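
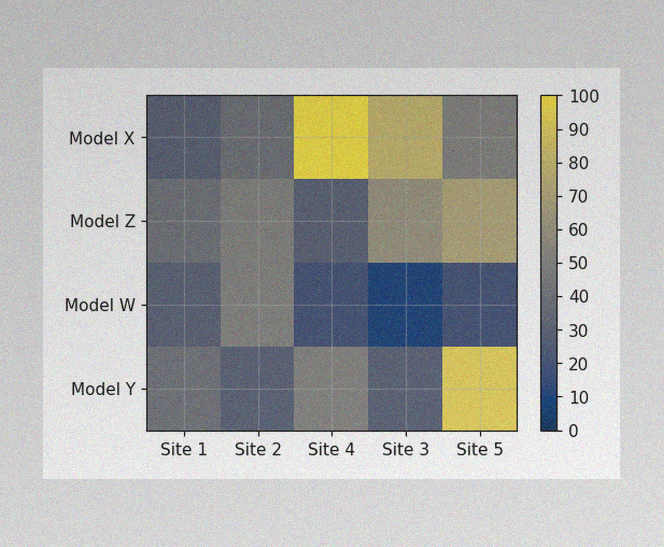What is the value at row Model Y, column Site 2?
30

The image has some photo noise and uneven lighting. Matching cell (Model Y, Site 2) against the colorbar gives 30.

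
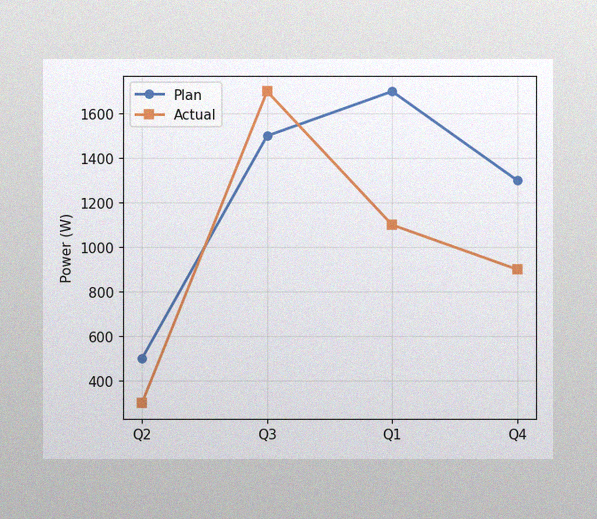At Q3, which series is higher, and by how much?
The image has some photo noise and uneven lighting. At Q3, Actual sits above the other line by 200W.

Actual, by 200W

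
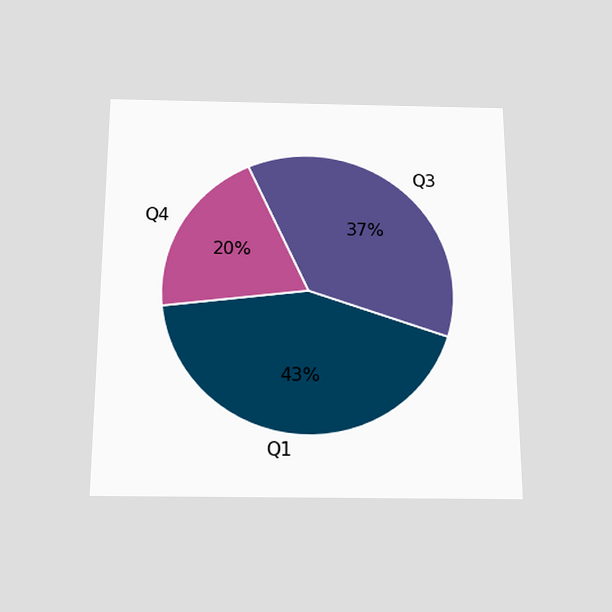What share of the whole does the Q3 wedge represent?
The chart is viewed slightly from below. The Q3 slice takes up 37% of the pie.

37%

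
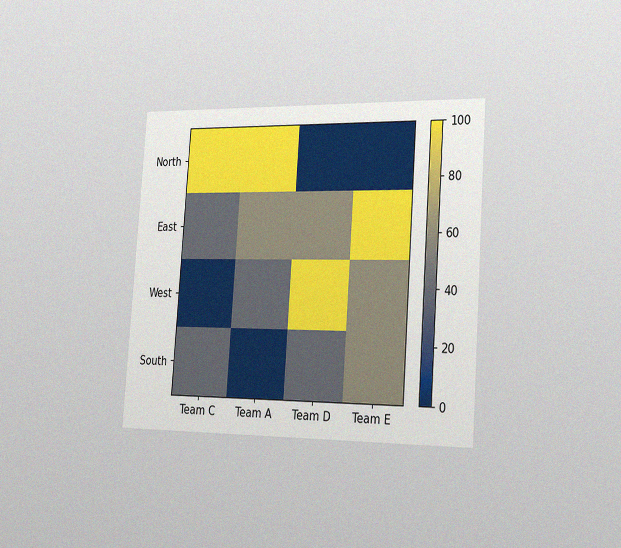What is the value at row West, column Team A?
The chart is tilted about 4° clockwise and viewed slightly from the right, with some photo noise. Matching cell (West, Team A) against the colorbar gives 40.

40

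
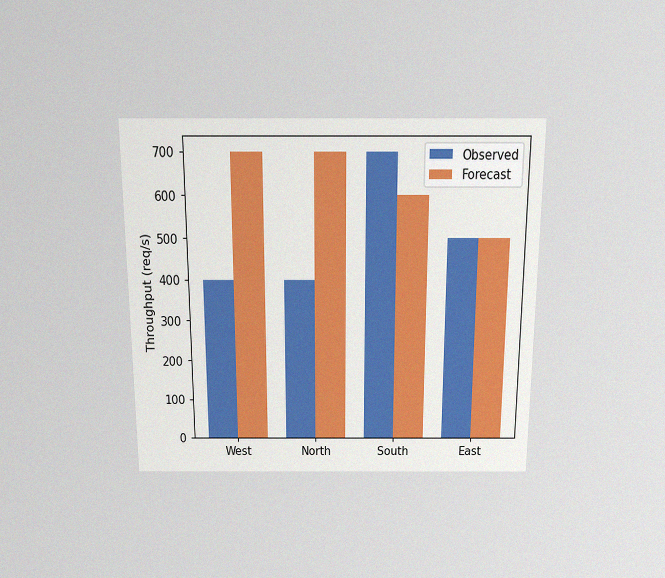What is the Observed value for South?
700req/s

The chart is viewed slightly from above, with some photo noise. The Observed bar at South reaches 700req/s on the y-axis.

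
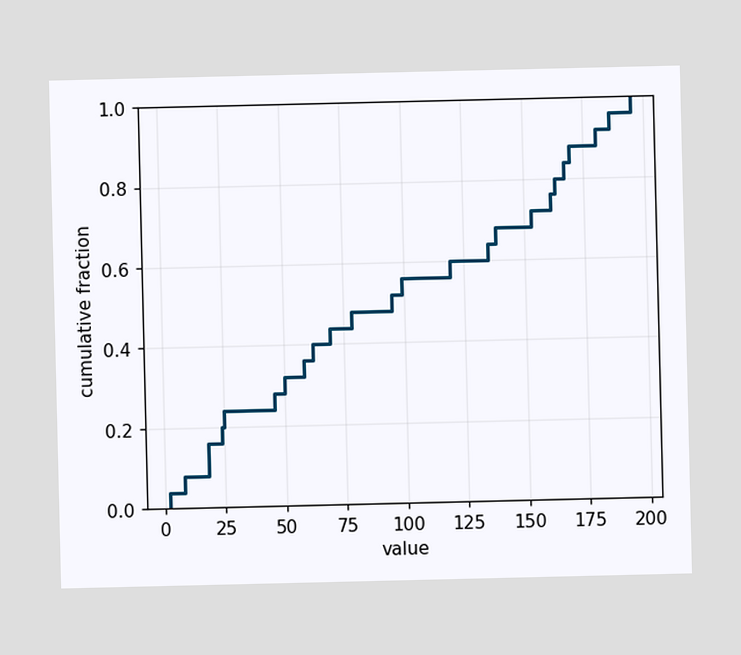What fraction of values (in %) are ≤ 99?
At x=99 the ECDF step is at 56%.

56%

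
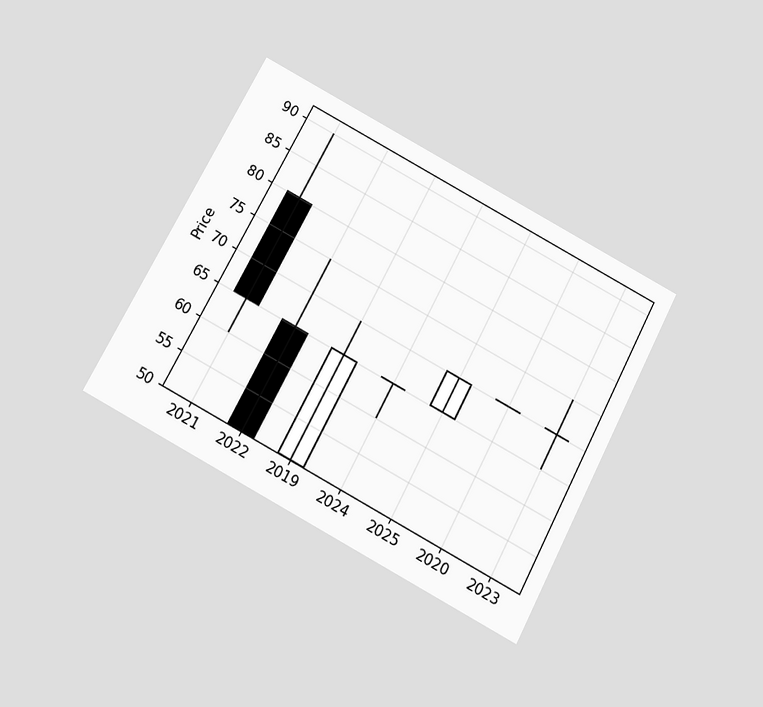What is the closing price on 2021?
65

The chart is tilted about 28° clockwise and viewed slightly from below. The 2021 candle closes at 65.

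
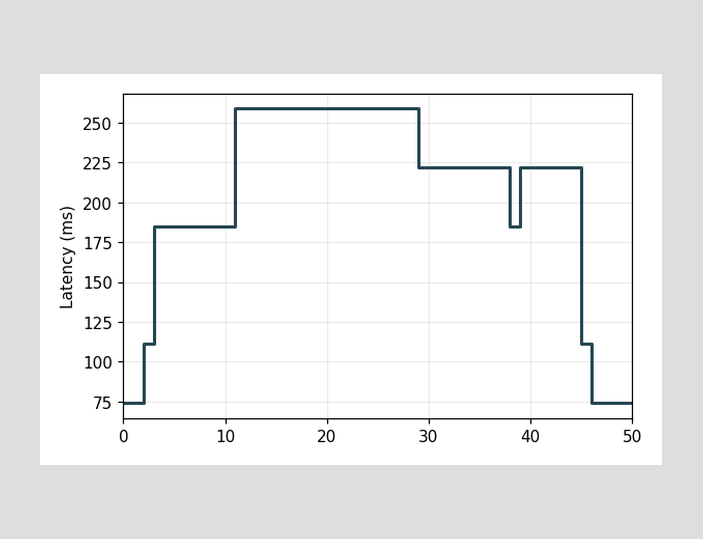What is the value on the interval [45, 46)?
On [45, 46) the step sits at 111ms.

111ms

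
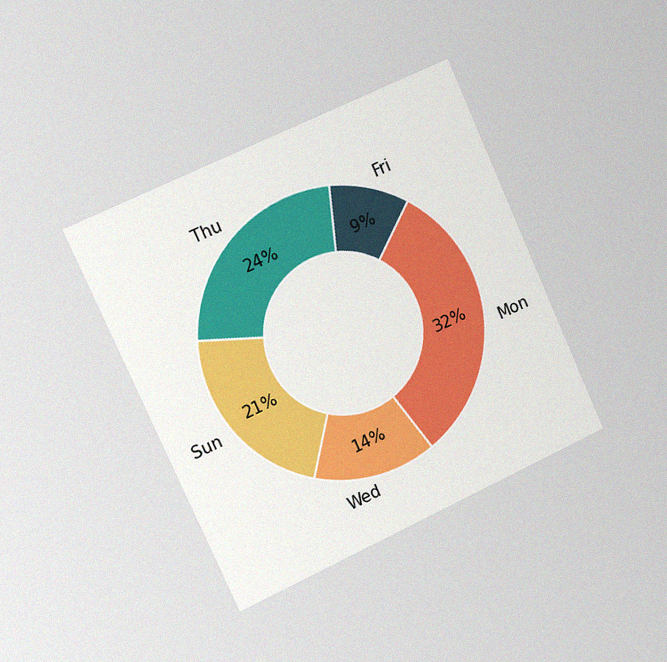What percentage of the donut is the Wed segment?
The chart is tilted about 24° counter-clockwise and viewed slightly from the left, with some photo noise. The Wed segment takes up 14% of the ring.

14%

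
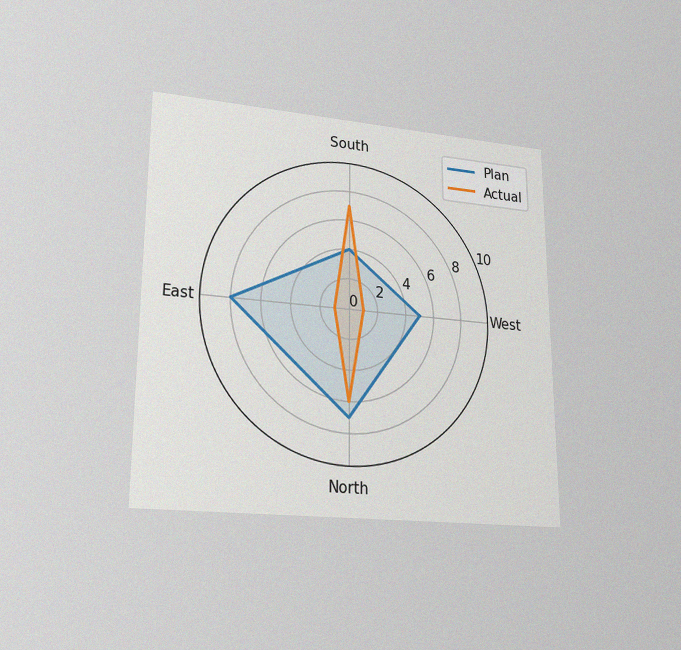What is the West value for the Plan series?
The chart is viewed at a slight angle, with some photo noise. On the West axis, Plan reaches 5.

5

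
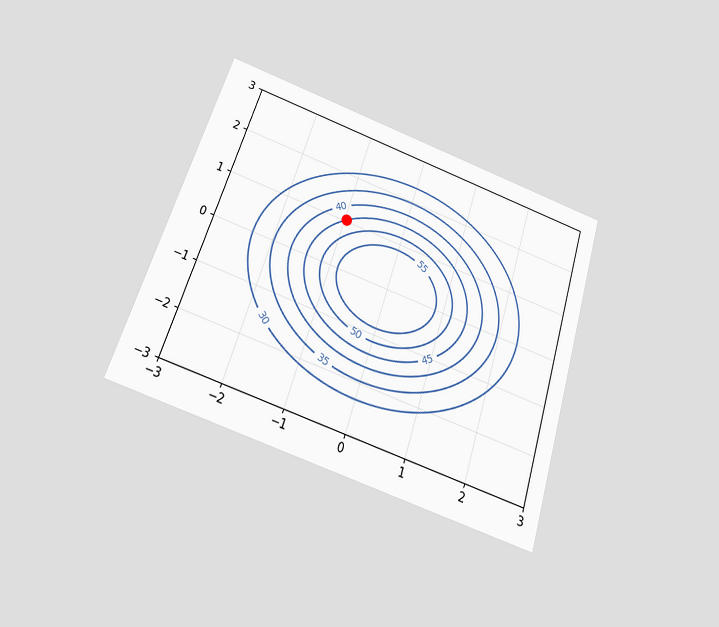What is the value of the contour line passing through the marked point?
The chart is tilted about 18° clockwise and viewed slightly from below. The marked point sits on the contour labelled 45.

45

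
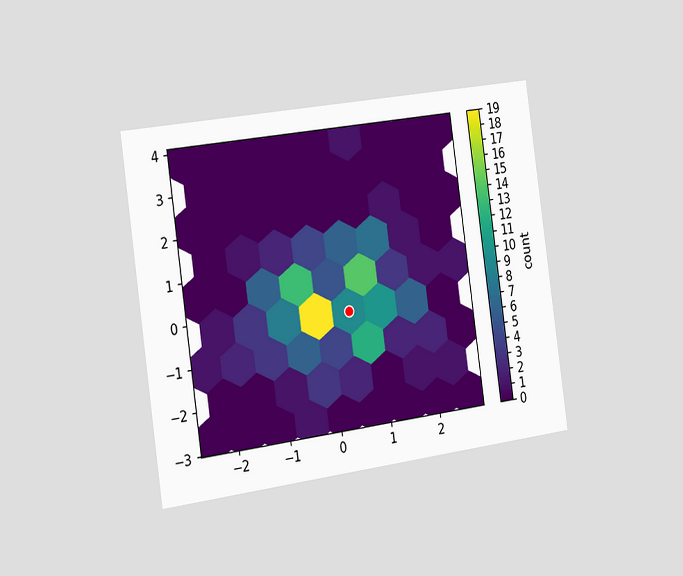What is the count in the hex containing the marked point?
The chart is tilted about 8° counter-clockwise and viewed slightly from the left. The marked hex reads 9 on the colorbar.

9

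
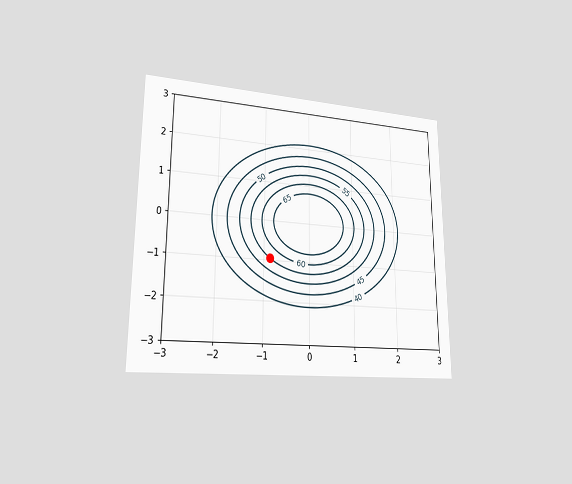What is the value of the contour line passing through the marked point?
The chart is viewed at a slight angle. The marked point sits on the contour labelled 55.

55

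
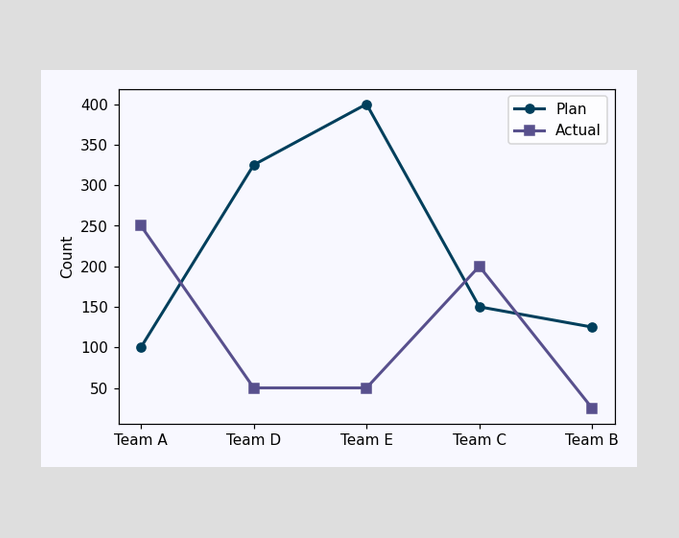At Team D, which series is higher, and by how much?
At Team D, Plan sits above the other line by 275.

Plan, by 275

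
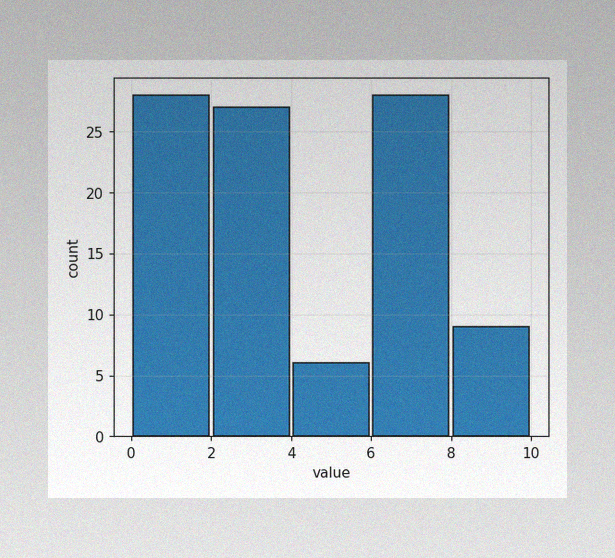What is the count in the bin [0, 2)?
28

The image has some photo noise and uneven lighting. The [0, 2) bin has height 28.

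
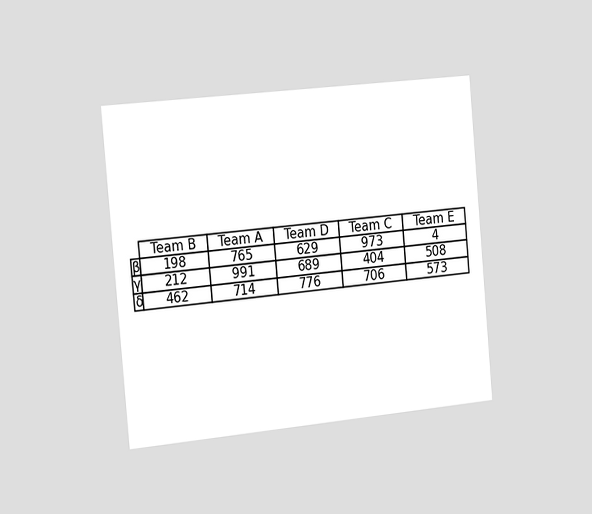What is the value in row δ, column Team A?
The chart is tilted about 5° counter-clockwise and viewed slightly from the left. The (δ, Team A) cell reads 714.

714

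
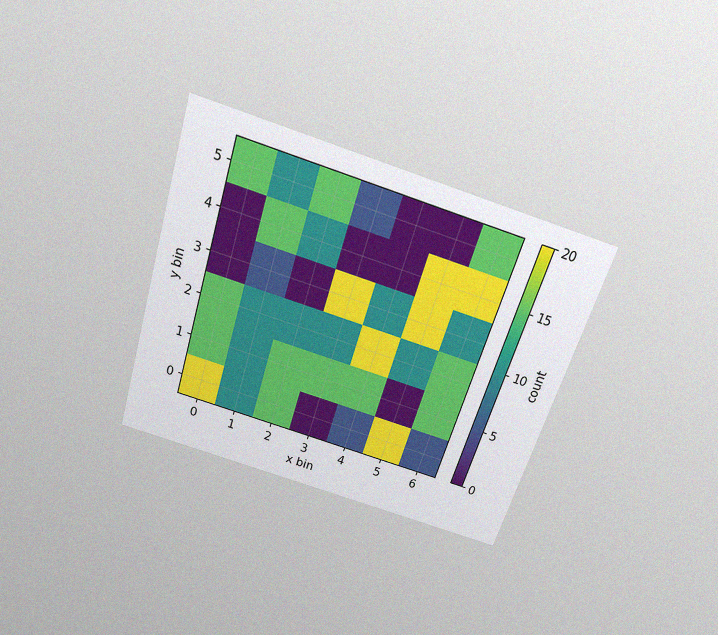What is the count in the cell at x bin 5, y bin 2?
10

The chart is tilted about 17° clockwise and viewed slightly from above, with some photo noise. Matching the cell (5, 2) against the colorbar gives 10.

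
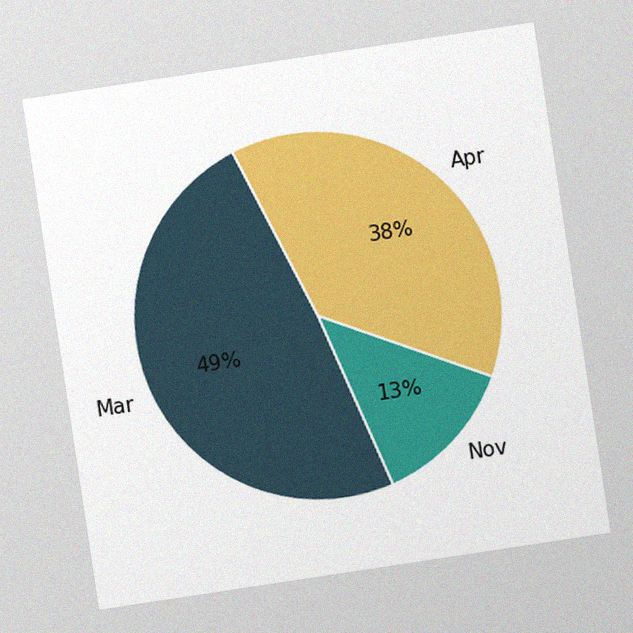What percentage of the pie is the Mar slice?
49%

The chart is tilted about 9° counter-clockwise, with some photo noise. The Mar slice takes up 49% of the pie.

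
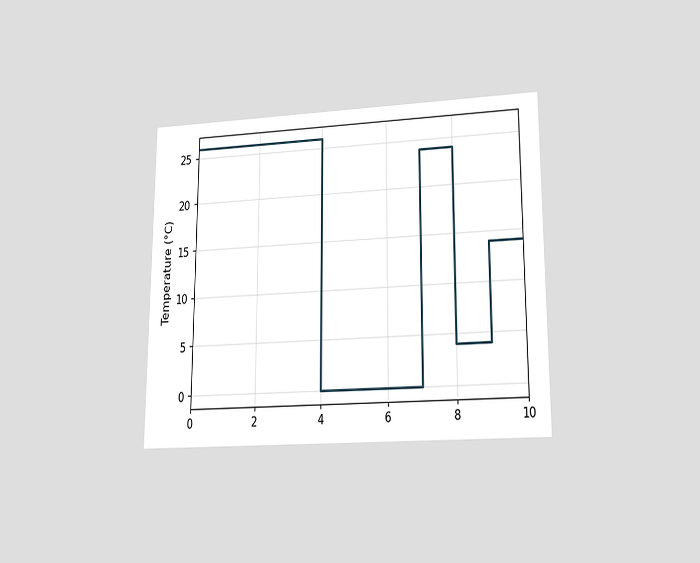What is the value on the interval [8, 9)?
The chart is viewed at a slight angle. On [8, 9) the step sits at 4°C.

4°C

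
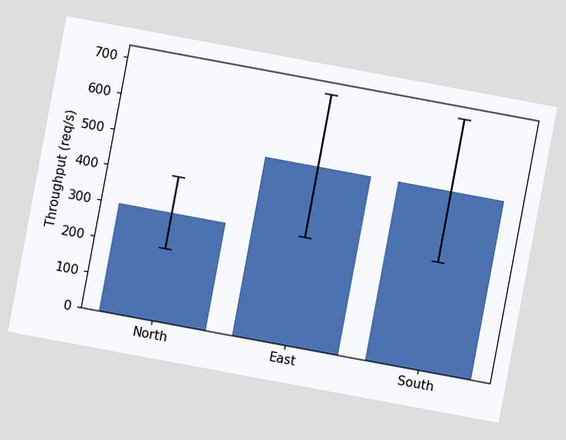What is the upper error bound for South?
The chart is tilted about 11° clockwise. The South bar's upper whisker reaches 700req/s.

700req/s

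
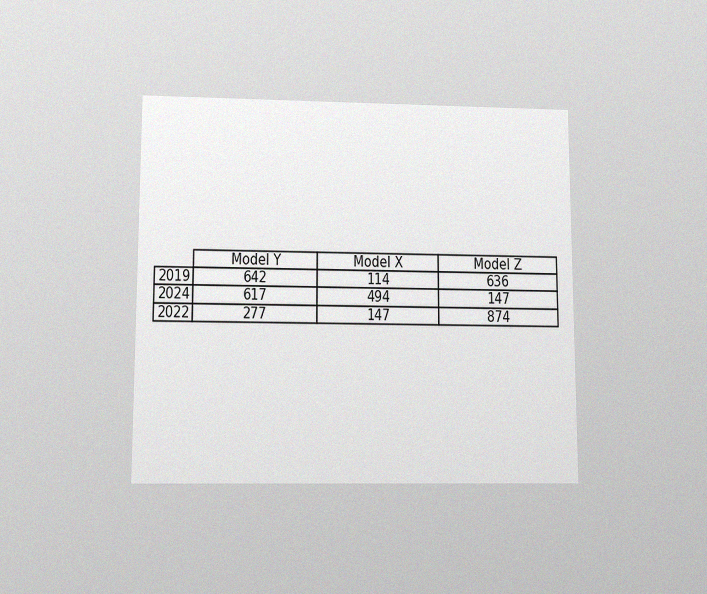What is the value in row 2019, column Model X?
114

The chart is viewed slightly from below, with some photo noise. The (2019, Model X) cell reads 114.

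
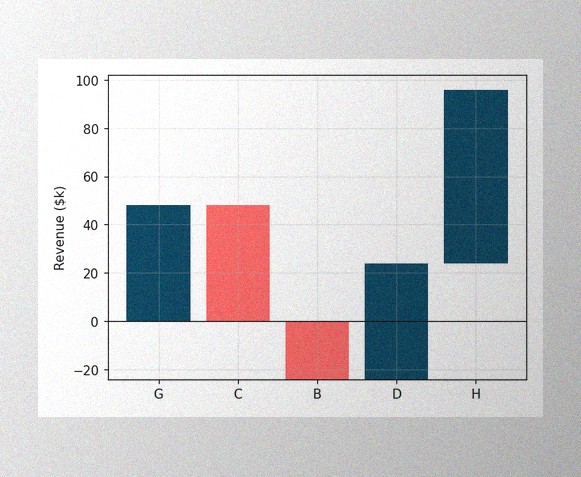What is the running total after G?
The image has some photo noise and uneven lighting. After G the running total reaches $48k.

$48k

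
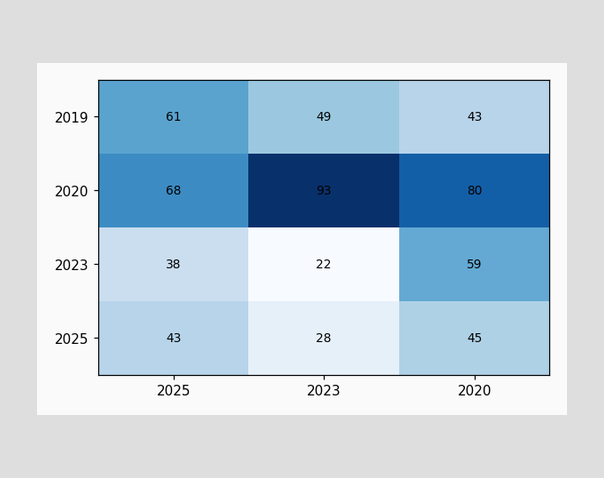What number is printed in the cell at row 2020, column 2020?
80

The (2020, 2020) cell reads 80.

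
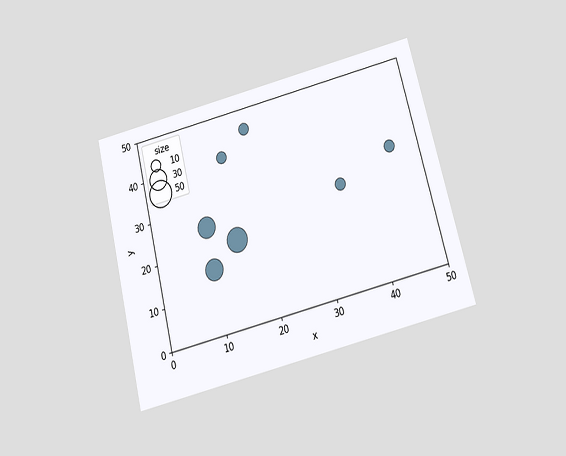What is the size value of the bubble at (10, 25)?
30

The chart is tilted about 14° counter-clockwise and viewed slightly from below. Matching the bubble at (10, 25) against the size legend gives 30.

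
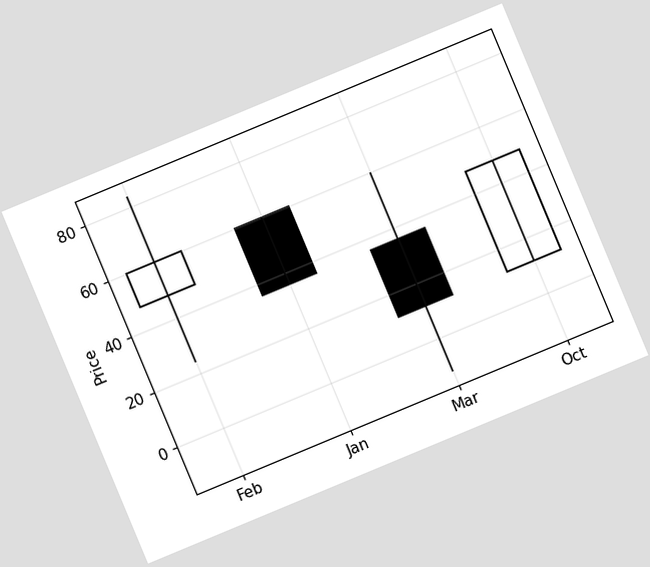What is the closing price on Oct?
The chart is tilted about 23° counter-clockwise. The Oct candle closes at 48.

48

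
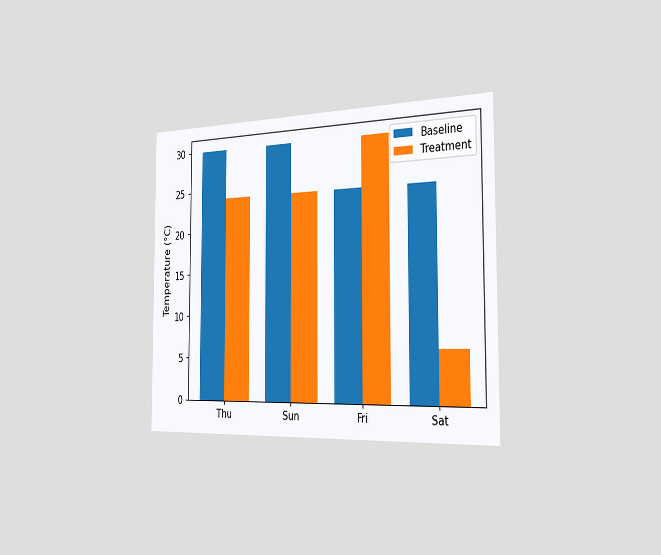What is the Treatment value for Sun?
24°C

The chart is viewed slightly from the right. The Treatment bar at Sun reaches 24°C on the y-axis.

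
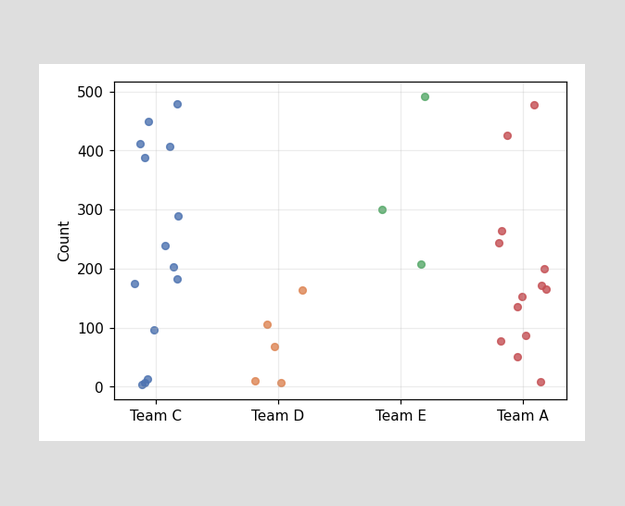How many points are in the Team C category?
14

Counting the markers in the Team C column gives 14.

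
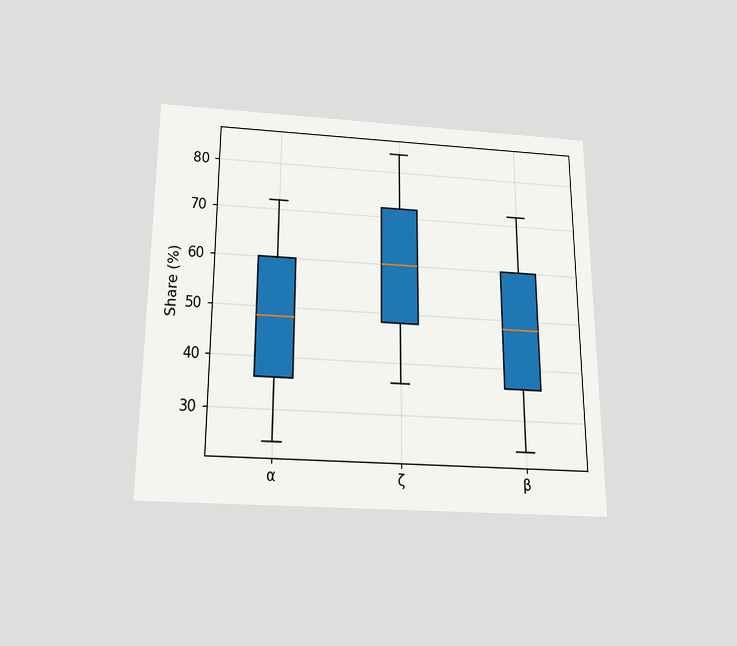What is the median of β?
48%

The chart is viewed slightly from below. The median line in the β box sits at 48%.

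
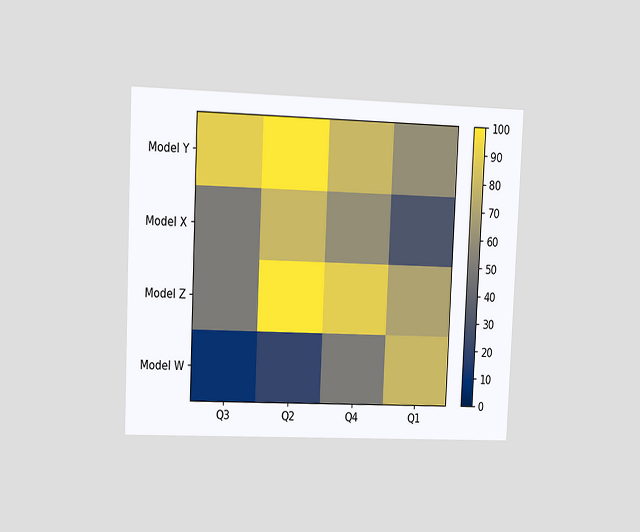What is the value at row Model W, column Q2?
20

The chart is tilted about 2° clockwise and viewed at a slight angle. Matching cell (Model W, Q2) against the colorbar gives 20.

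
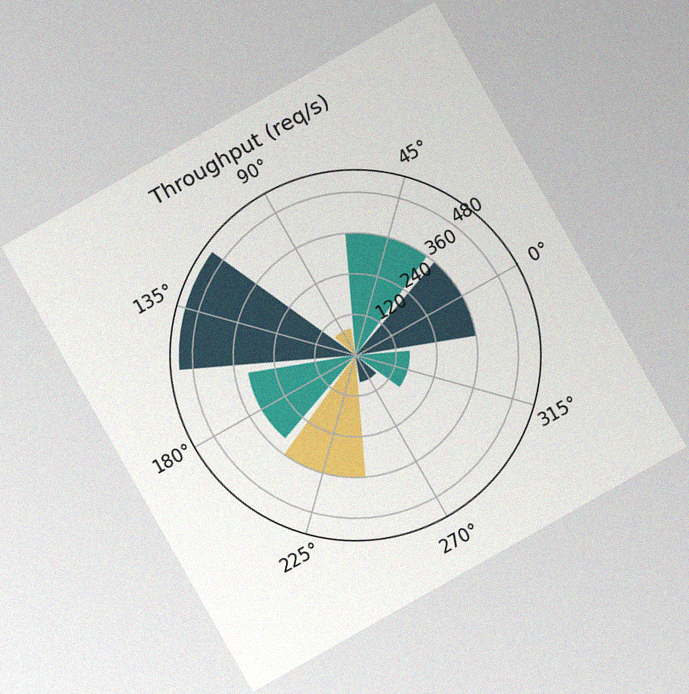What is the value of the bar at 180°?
The chart is tilted about 29° counter-clockwise, with some photo noise. The bar at 180° reaches 320req/s on the radial axis.

320req/s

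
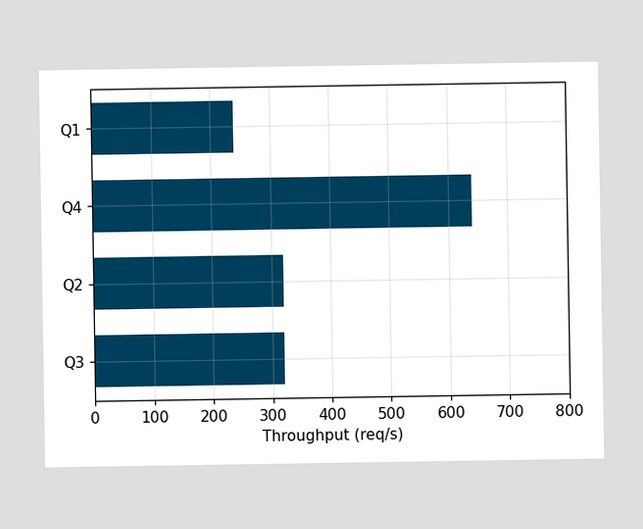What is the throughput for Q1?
Reading along the chart's x-axis, the Q1 bar reaches 240req/s.

240req/s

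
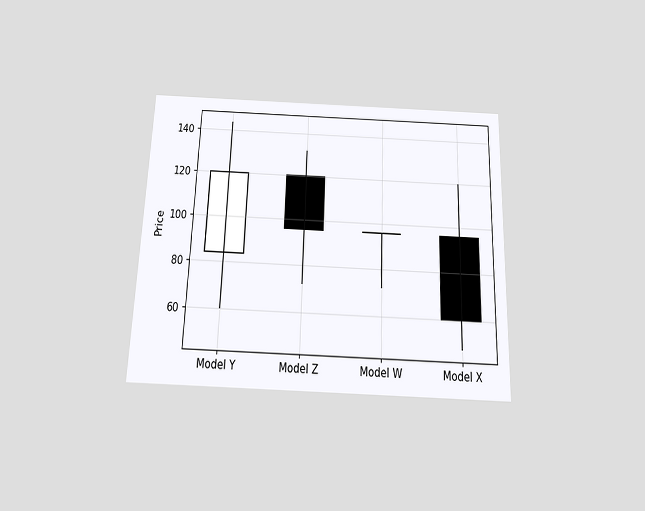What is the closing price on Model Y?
120

The chart is tilted about 2° clockwise and viewed slightly from below. The Model Y candle closes at 120.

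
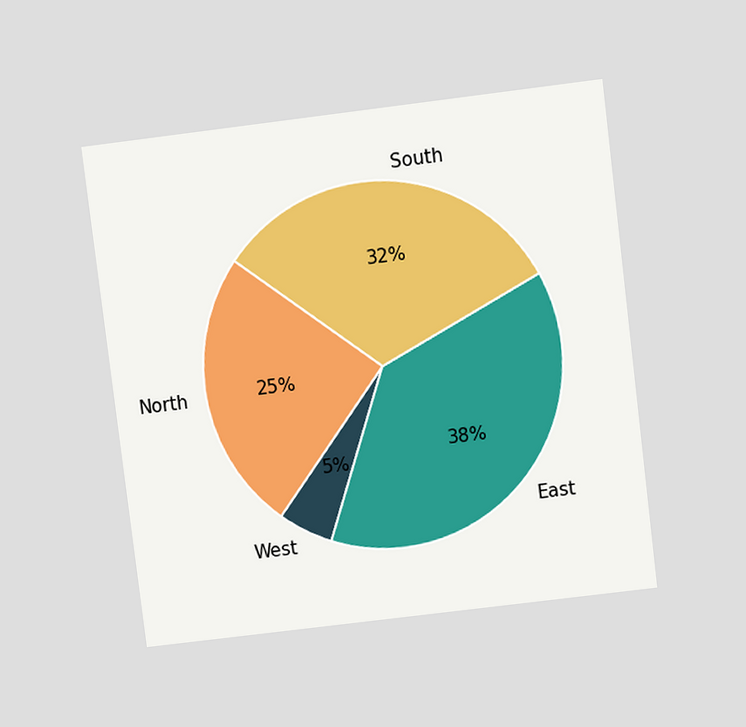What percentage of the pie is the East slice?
38%

The chart is tilted about 7° counter-clockwise and viewed at a slight angle. The East slice takes up 38% of the pie.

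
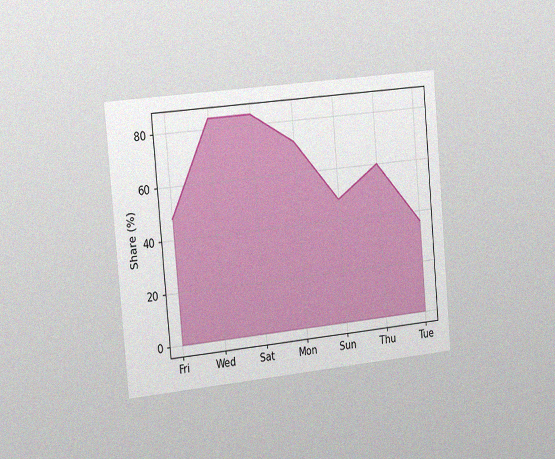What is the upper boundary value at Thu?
60%

The chart is tilted about 5° counter-clockwise and viewed slightly from the left, with some photo noise. At Thu the upper boundary is at 60%.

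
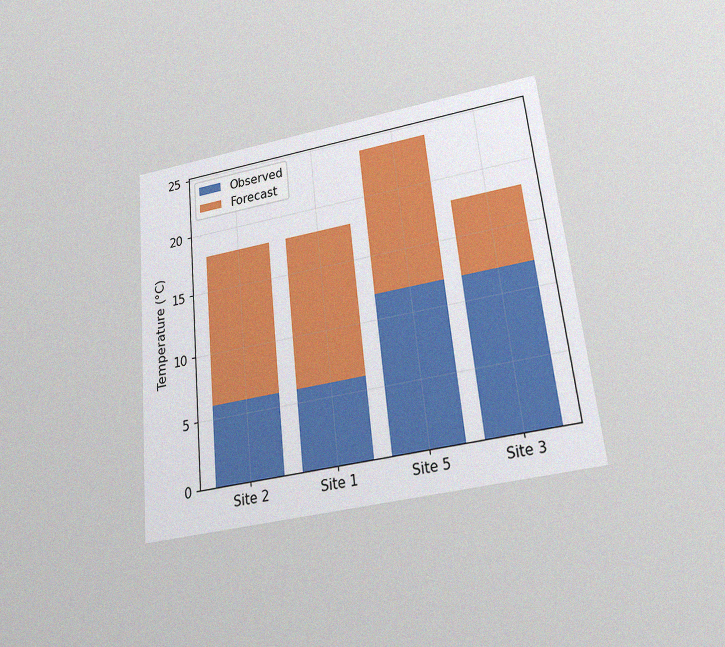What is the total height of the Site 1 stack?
The chart is tilted about 6° counter-clockwise and viewed slightly from below, with some photo noise. The Site 1 stack's top reaches 18°C on the y-axis.

18°C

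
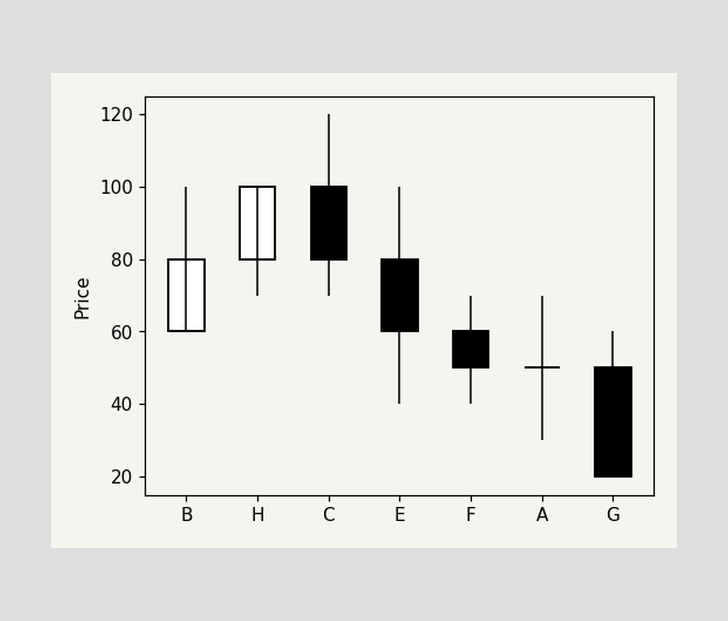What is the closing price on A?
The A candle closes at 50.

50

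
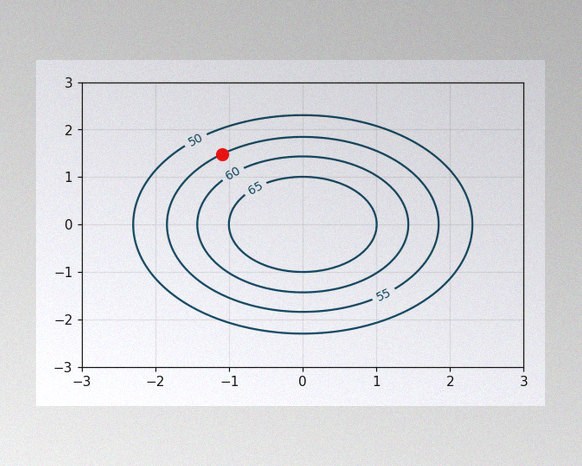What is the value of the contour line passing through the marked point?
The image has some photo noise and uneven lighting. The marked point sits on the contour labelled 55.

55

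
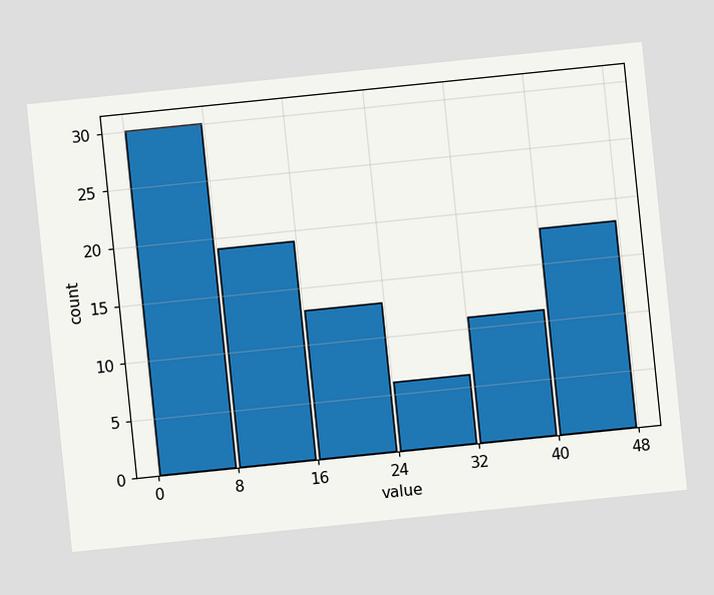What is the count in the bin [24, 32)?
6

The chart is tilted about 6° counter-clockwise. The [24, 32) bin has height 6.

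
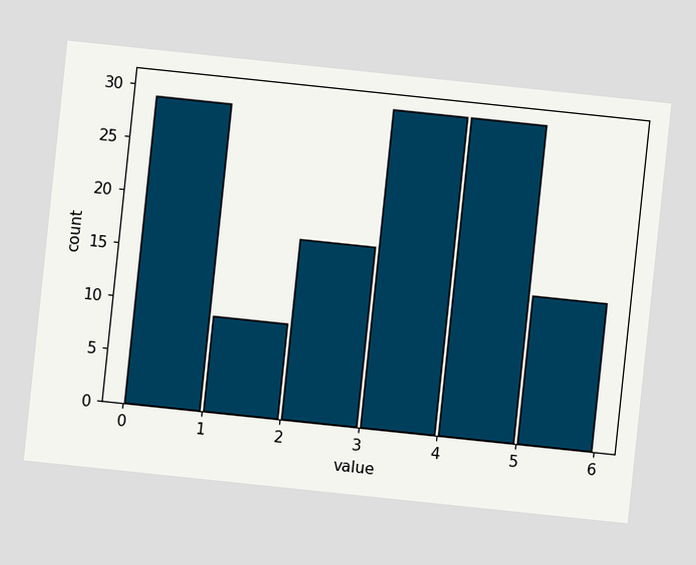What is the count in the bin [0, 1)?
29

The chart is tilted about 6° clockwise. The [0, 1) bin has height 29.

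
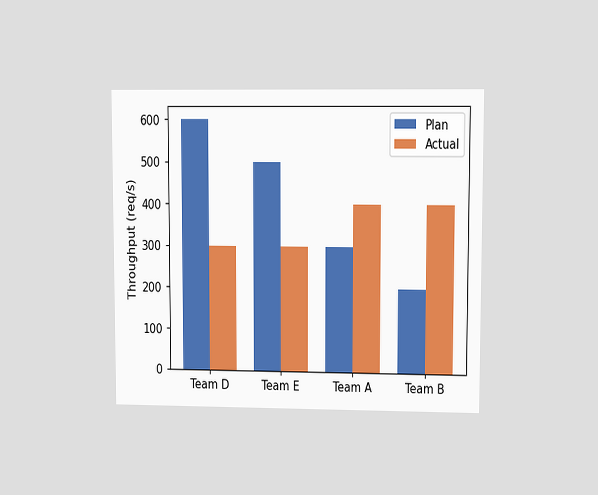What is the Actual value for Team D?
The chart is viewed at a slight angle. The Actual bar at Team D reaches 300req/s on the y-axis.

300req/s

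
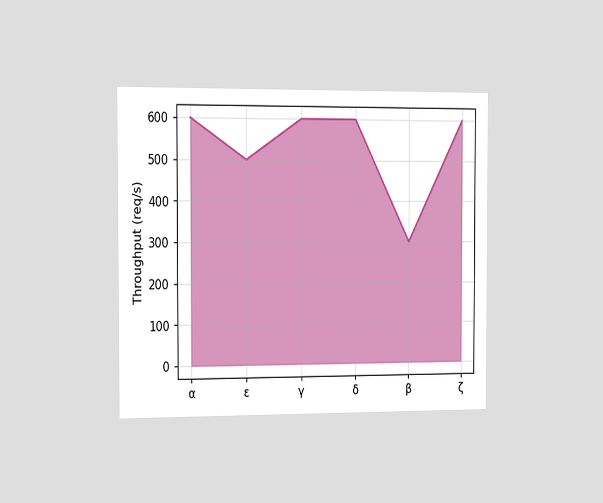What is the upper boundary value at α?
600req/s

The chart is viewed slightly from the left. At α the upper boundary is at 600req/s.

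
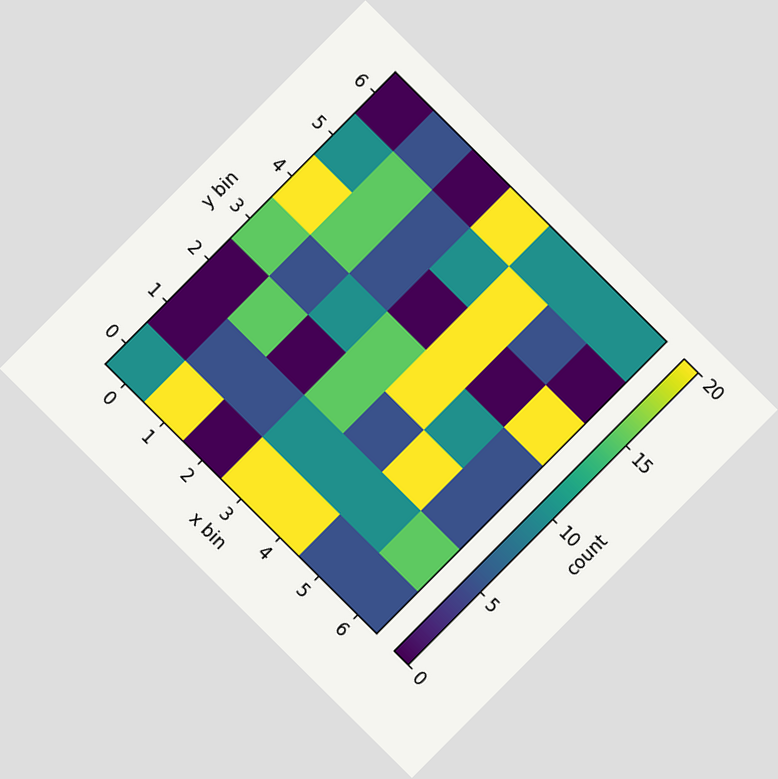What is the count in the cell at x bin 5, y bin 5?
5

The chart is tilted about 45° clockwise. Matching the cell (5, 5) against the colorbar gives 5.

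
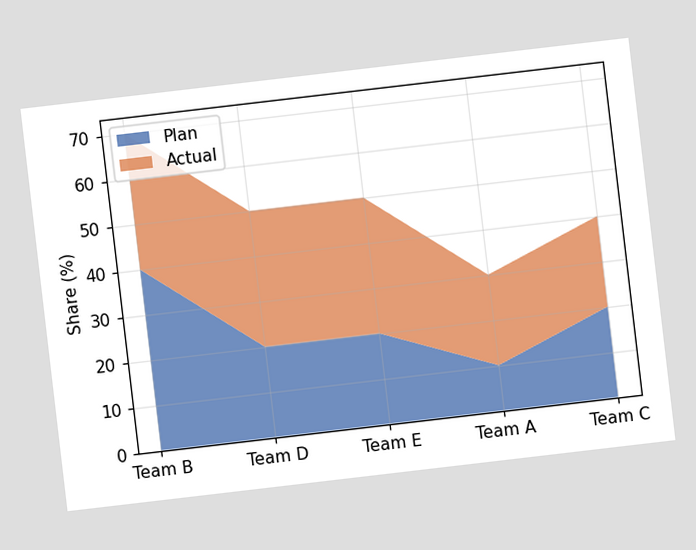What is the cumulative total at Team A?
The chart is tilted about 7° counter-clockwise. The stacked total at Team A reaches 30%.

30%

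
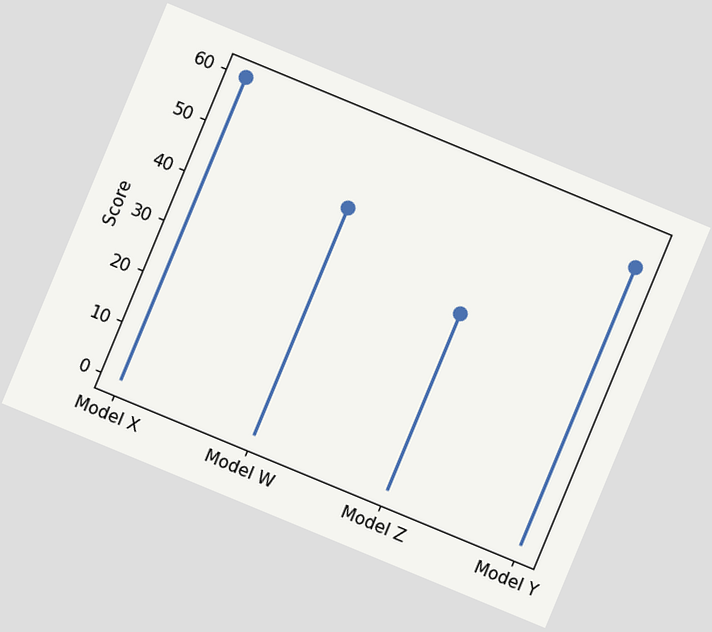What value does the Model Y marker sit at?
55

The chart is tilted about 22° clockwise. The Model Y marker sits at 55.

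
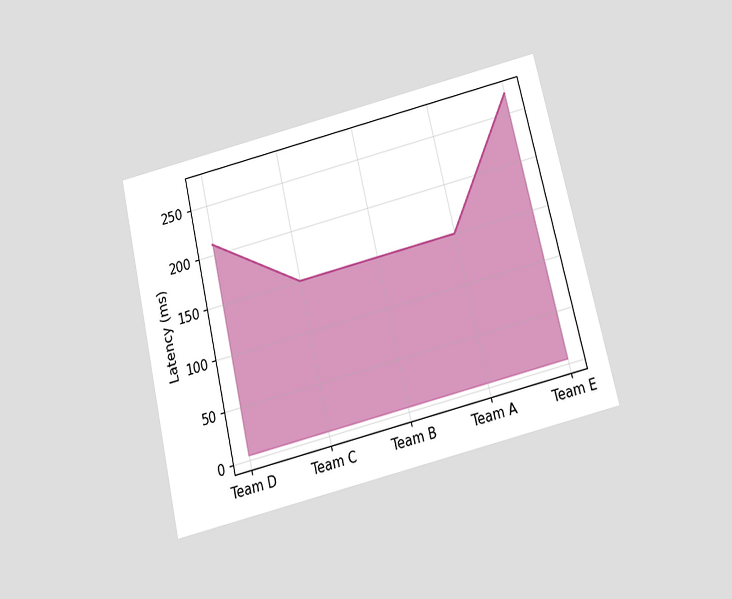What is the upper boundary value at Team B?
The chart is tilted about 13° counter-clockwise and viewed slightly from below. At Team B the upper boundary is at 150ms.

150ms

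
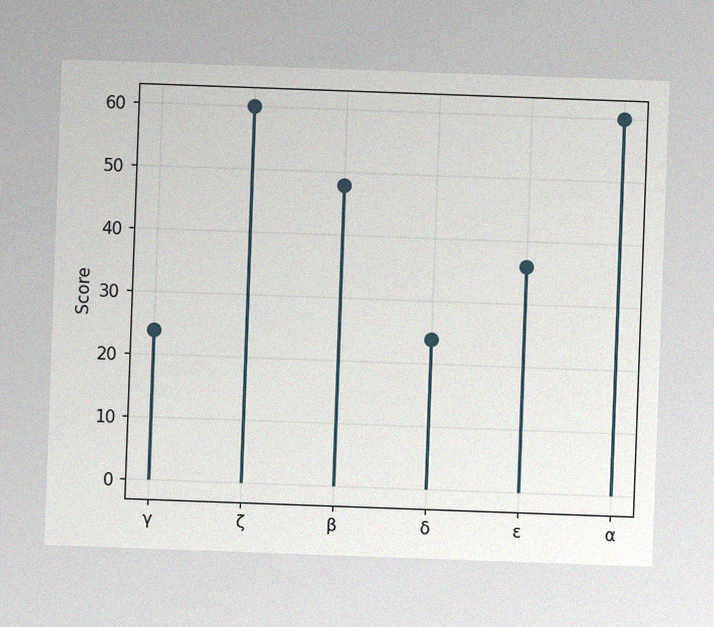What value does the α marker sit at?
The chart is tilted about 2° clockwise, with some photo noise. The α marker sits at 60.

60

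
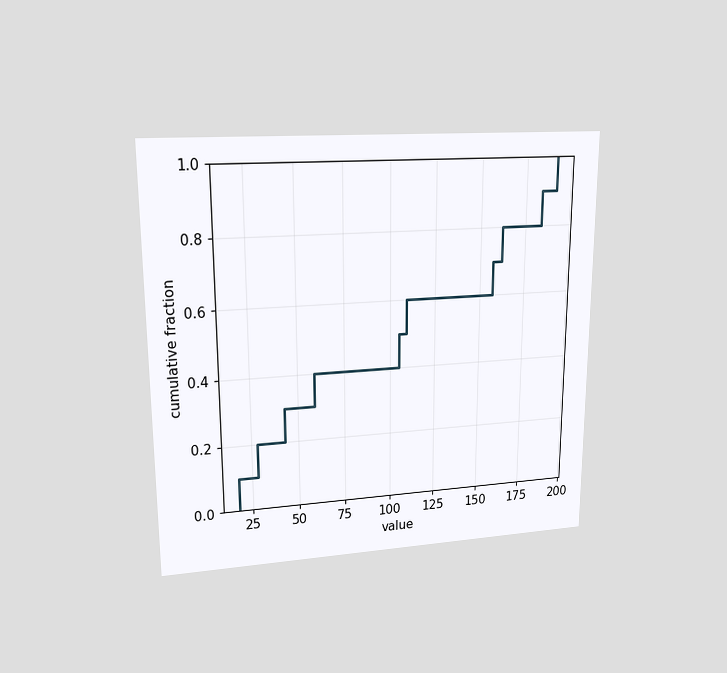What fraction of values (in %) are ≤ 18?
The chart is viewed at a slight angle. At x=18 the ECDF step is at 10%.

10%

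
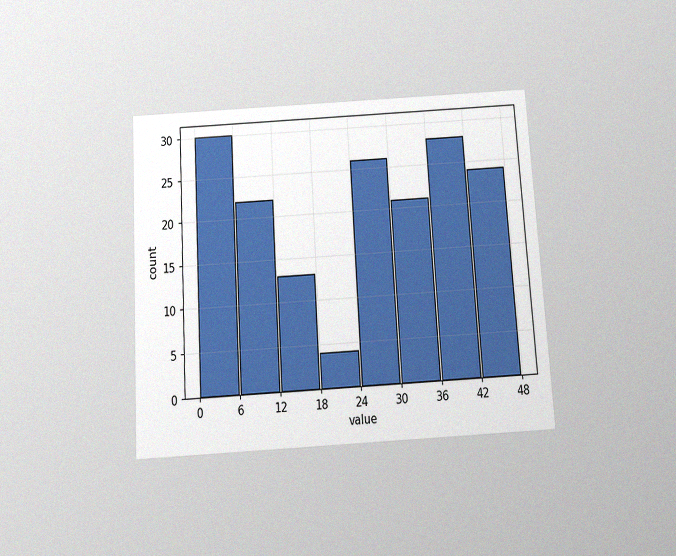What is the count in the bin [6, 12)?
The chart is tilted about 3° counter-clockwise and viewed slightly from below, with some photo noise. The [6, 12) bin has height 22.

22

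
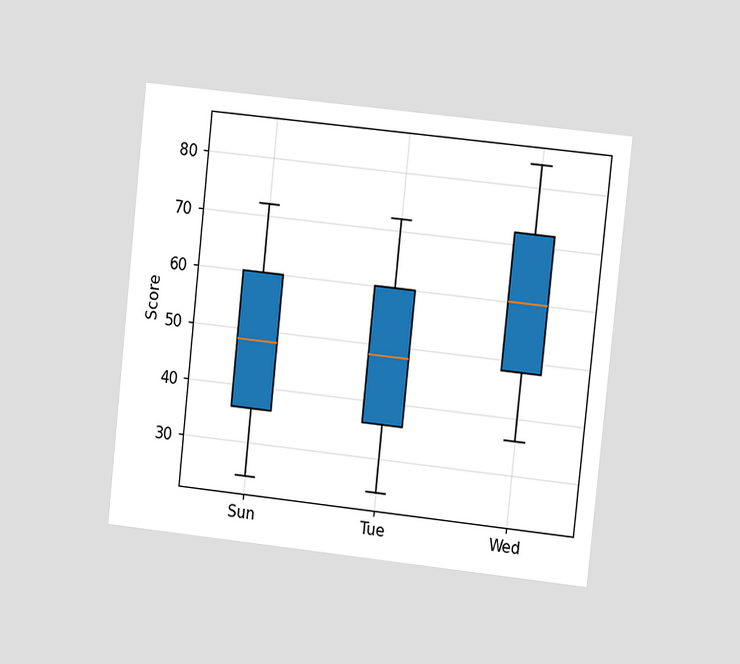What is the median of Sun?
48

The chart is tilted about 6° clockwise and viewed slightly from the right. The median line in the Sun box sits at 48.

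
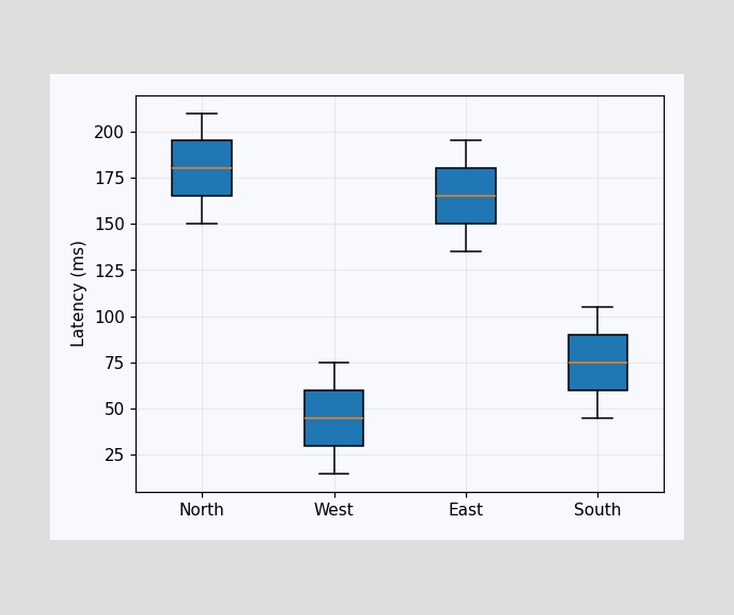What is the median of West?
45ms

The median line in the West box sits at 45ms.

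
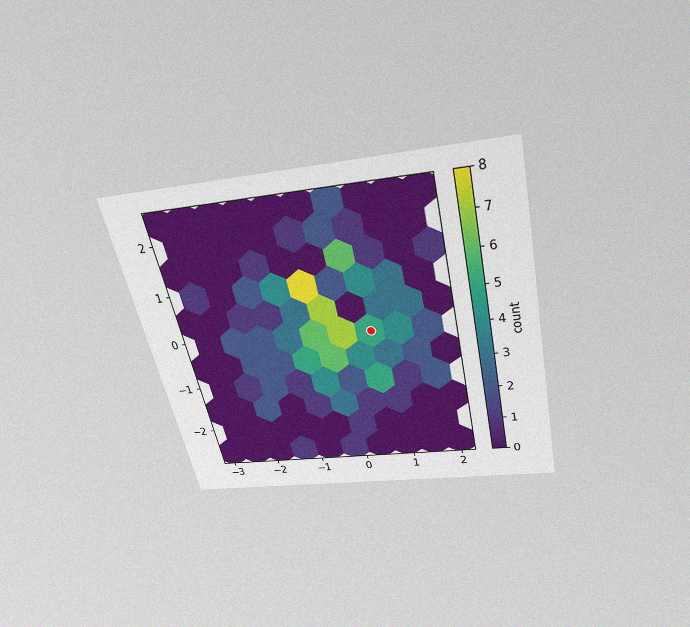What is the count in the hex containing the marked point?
5

The chart is tilted about 13° counter-clockwise and viewed slightly from above, with some photo noise. The marked hex reads 5 on the colorbar.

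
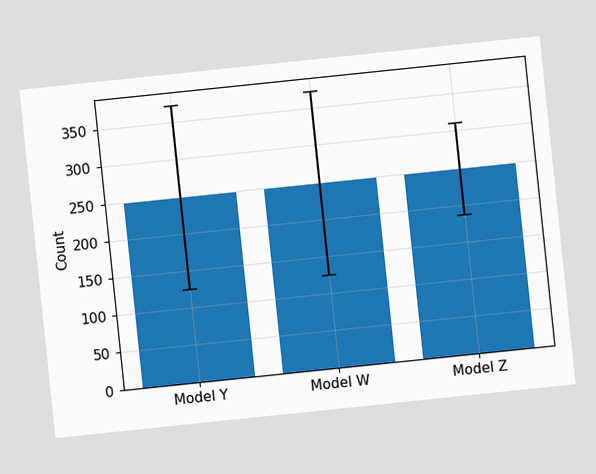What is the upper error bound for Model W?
372

The chart is tilted about 6° counter-clockwise. The Model W bar's upper whisker reaches 372.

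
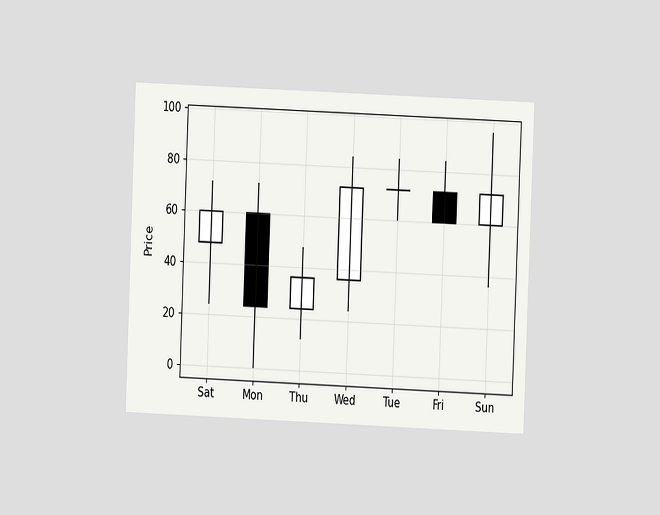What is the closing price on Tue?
The chart is tilted about 2° clockwise and viewed at a slight angle. The Tue candle closes at 72.

72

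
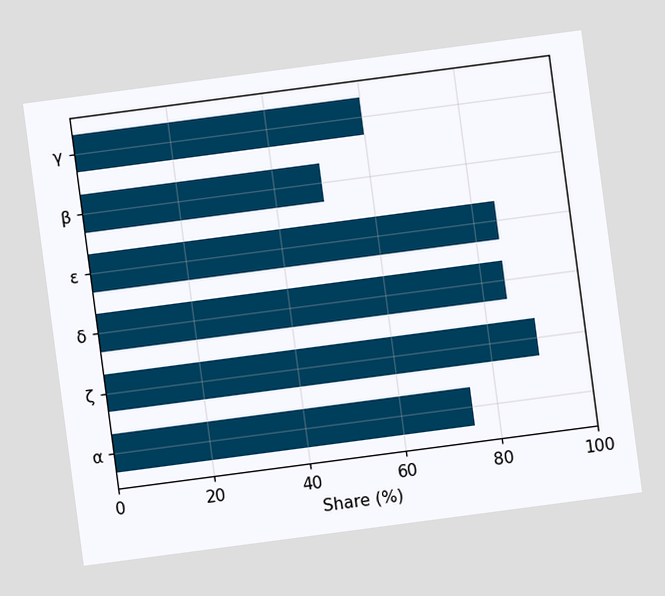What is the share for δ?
The chart is tilted about 8° counter-clockwise. Reading along the chart's x-axis, the δ bar reaches 85%.

85%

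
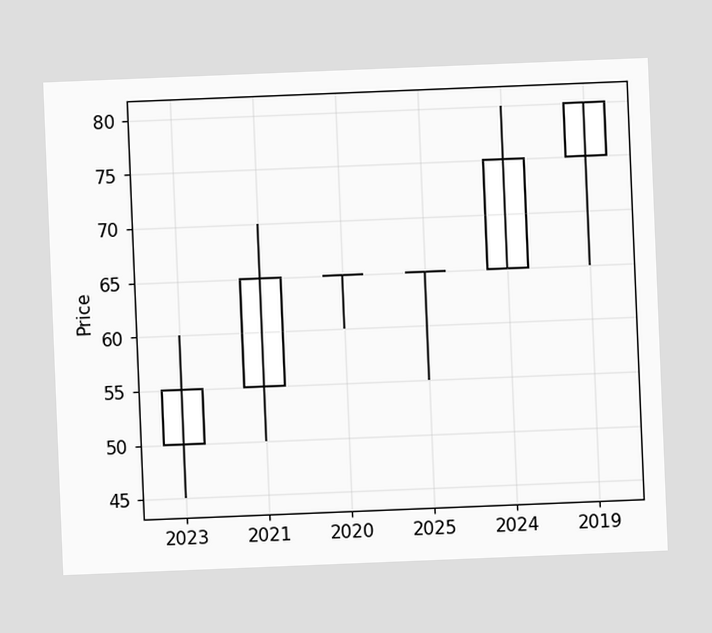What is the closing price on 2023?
The chart is tilted about 2° counter-clockwise. The 2023 candle closes at 55.

55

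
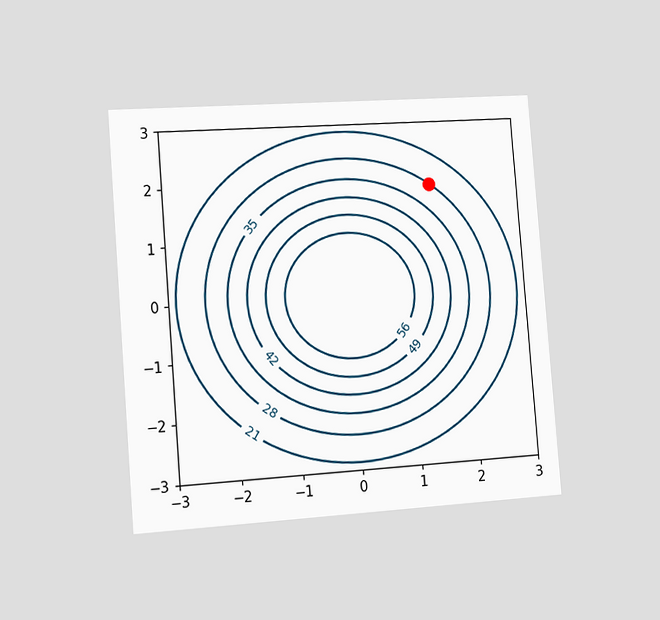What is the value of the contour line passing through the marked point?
The chart is tilted about 5° counter-clockwise and viewed slightly from the left. The marked point sits on the contour labelled 28.

28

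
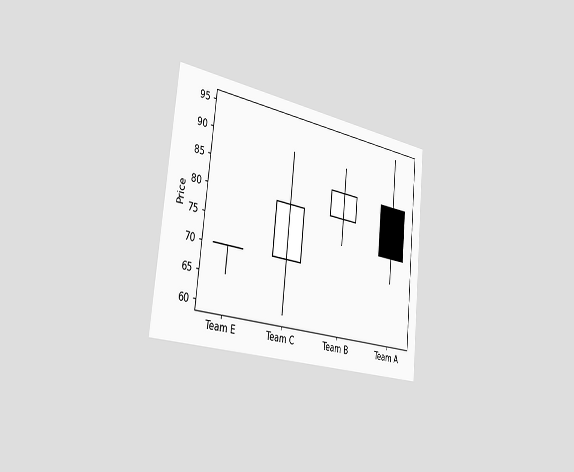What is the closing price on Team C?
The chart is tilted about 6° clockwise and viewed slightly from the left. The Team C candle closes at 80.

80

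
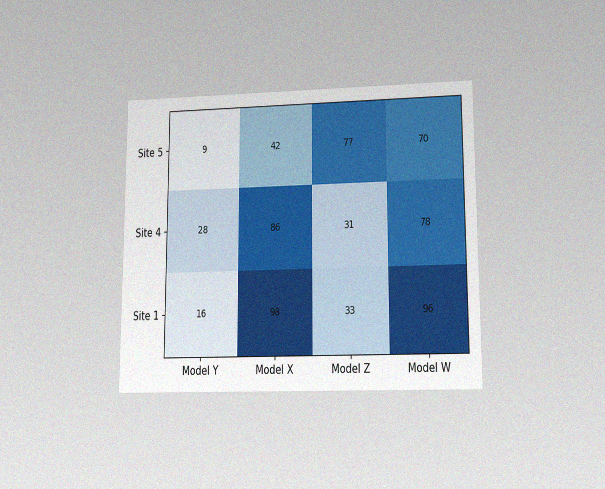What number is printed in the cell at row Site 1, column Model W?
96

The chart is viewed at a slight angle, with some photo noise. The (Site 1, Model W) cell reads 96.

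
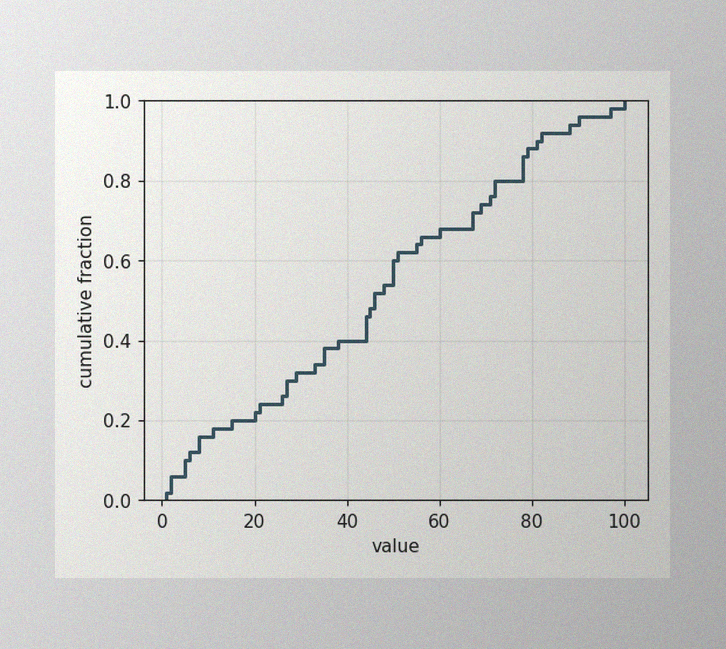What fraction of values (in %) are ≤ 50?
The image has some photo noise and uneven lighting. At x=50 the ECDF step is at 60%.

60%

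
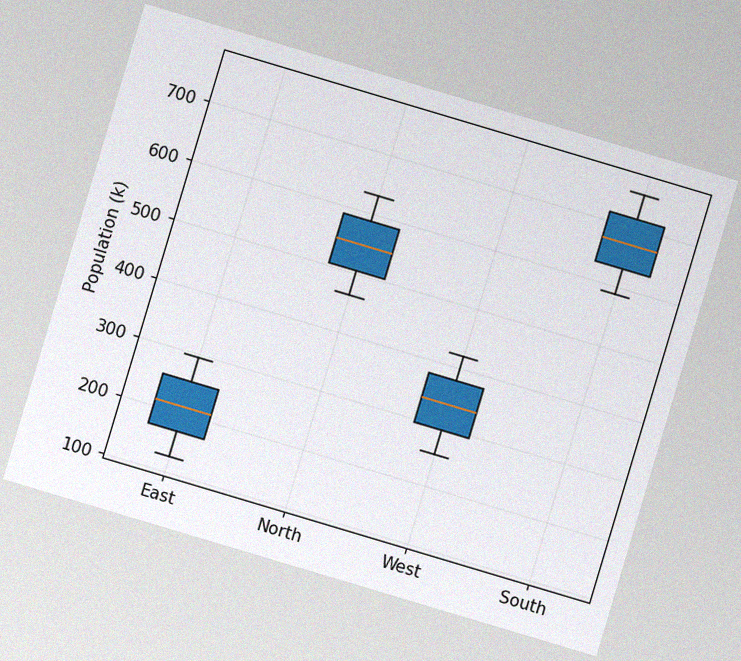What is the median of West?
The chart is tilted about 17° clockwise, with some photo noise. The median line in the West box sits at 336k.

336k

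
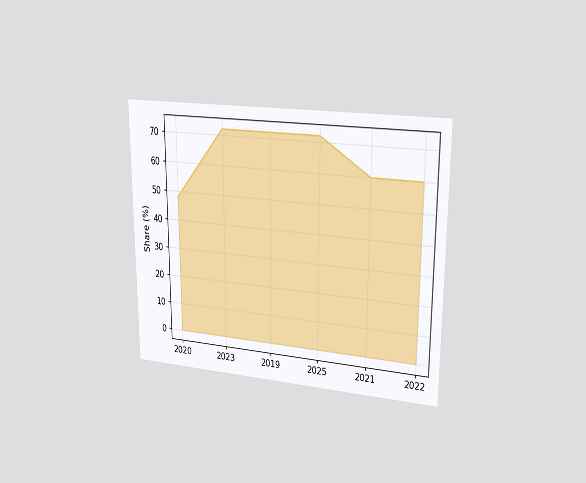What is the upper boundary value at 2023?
The chart is viewed at a slight angle. At 2023 the upper boundary is at 72%.

72%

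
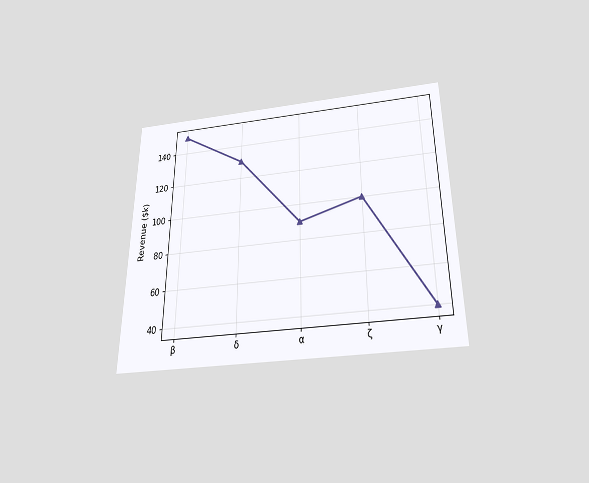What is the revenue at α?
The chart is viewed slightly from below. At α, the line is at $90k.

$90k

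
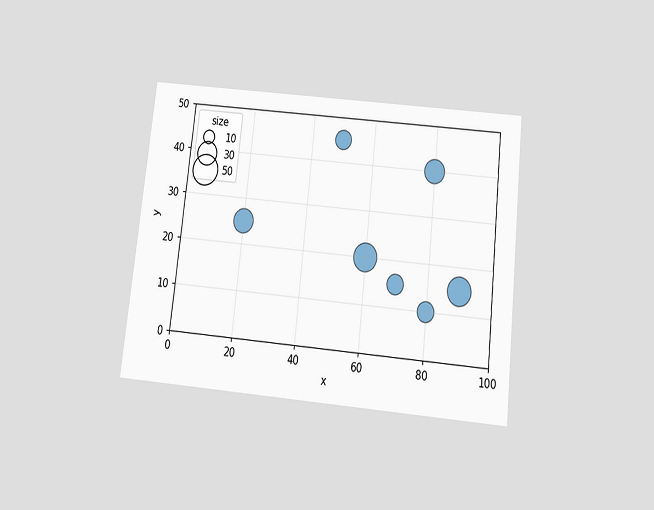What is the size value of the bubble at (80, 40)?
30

The chart is tilted about 6° clockwise and viewed slightly from below. Matching the bubble at (80, 40) against the size legend gives 30.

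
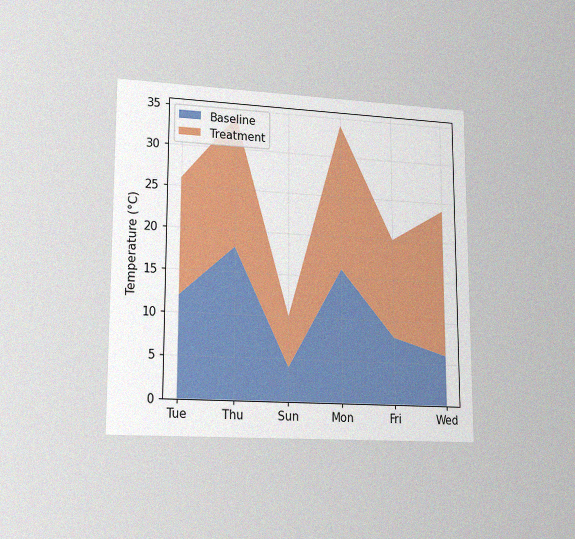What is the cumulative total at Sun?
The chart is viewed slightly from the left, with some photo noise. The stacked total at Sun reaches 10°C.

10°C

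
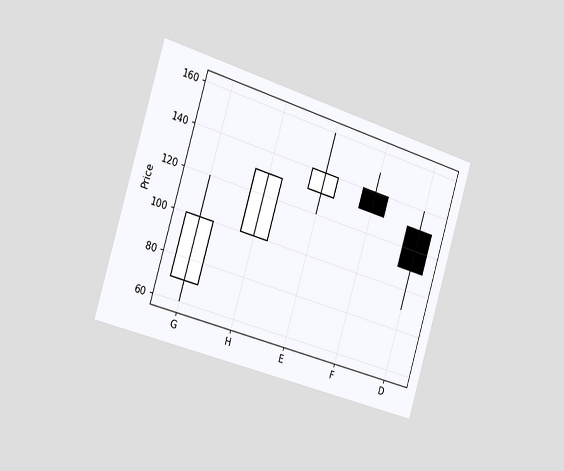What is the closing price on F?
The chart is tilted about 17° clockwise and viewed slightly from the left. The F candle closes at 130.

130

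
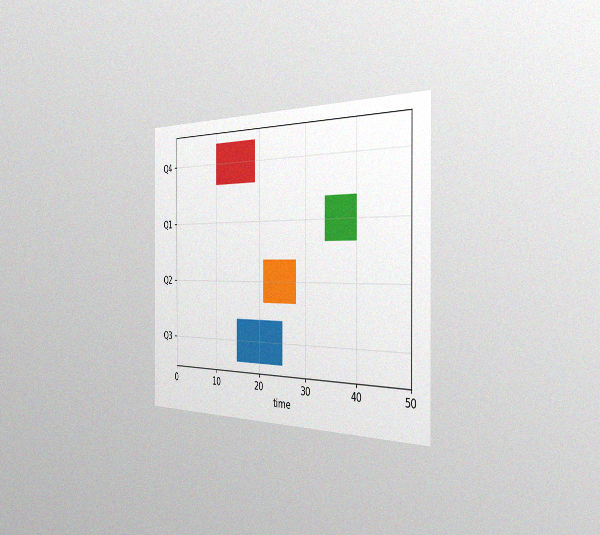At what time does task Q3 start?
The chart is viewed slightly from the right, with some photo noise. The Q3 bar begins at t=15.

15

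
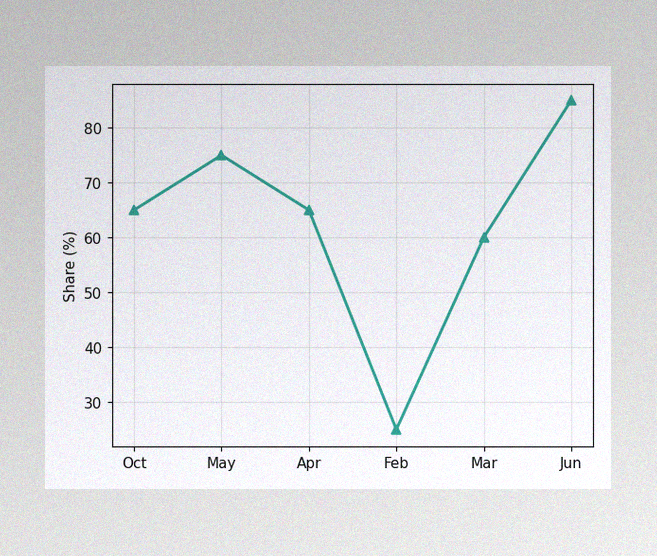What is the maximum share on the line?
85%

The image has some photo noise and uneven lighting. The highest point is at Jun, and reading across to the y-axis gives 85%.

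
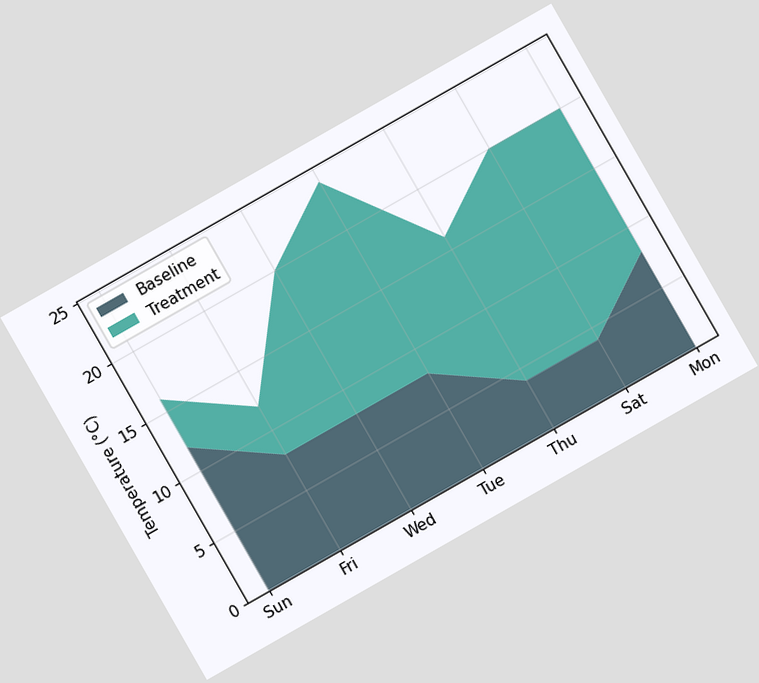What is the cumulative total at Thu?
The chart is tilted about 30° counter-clockwise. The stacked total at Thu reaches 16°C.

16°C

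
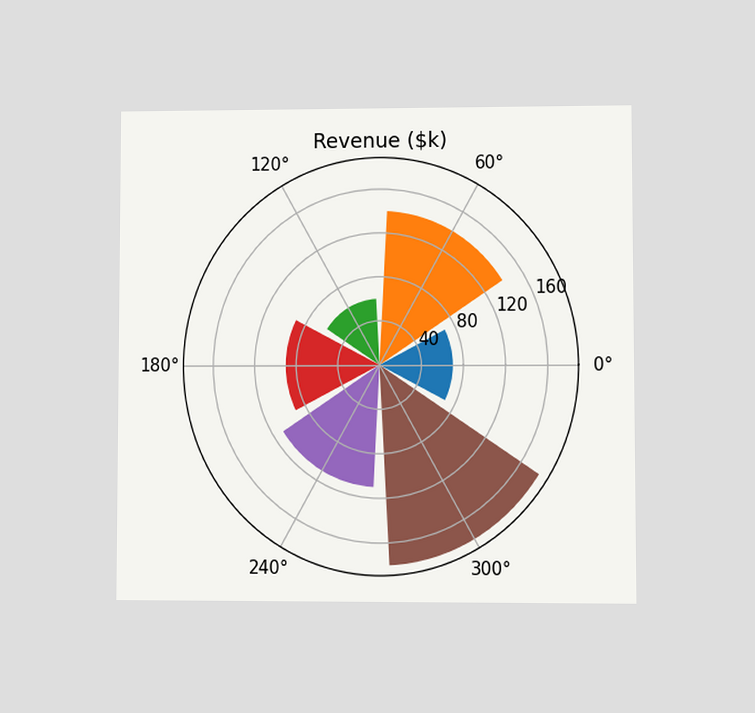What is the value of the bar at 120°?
$60k

The chart is viewed at a slight angle. The bar at 120° reaches $60k on the radial axis.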